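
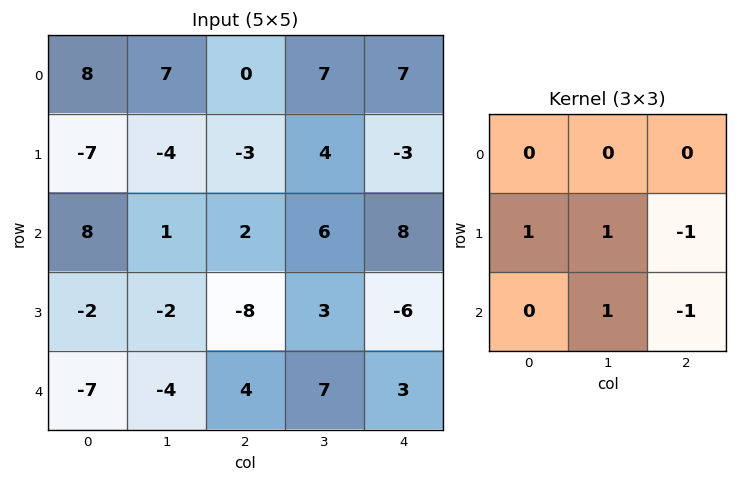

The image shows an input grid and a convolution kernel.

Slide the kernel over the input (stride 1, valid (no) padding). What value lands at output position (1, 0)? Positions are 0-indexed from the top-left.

13

The receptive field on the input at this output position is [-7 -4 -3 / 8 1 2 / -2 -2 -8]. Elementwise product with the kernel and sum: 8·1 + 1·1 + 2·-1 + -2·1 + -8·-1.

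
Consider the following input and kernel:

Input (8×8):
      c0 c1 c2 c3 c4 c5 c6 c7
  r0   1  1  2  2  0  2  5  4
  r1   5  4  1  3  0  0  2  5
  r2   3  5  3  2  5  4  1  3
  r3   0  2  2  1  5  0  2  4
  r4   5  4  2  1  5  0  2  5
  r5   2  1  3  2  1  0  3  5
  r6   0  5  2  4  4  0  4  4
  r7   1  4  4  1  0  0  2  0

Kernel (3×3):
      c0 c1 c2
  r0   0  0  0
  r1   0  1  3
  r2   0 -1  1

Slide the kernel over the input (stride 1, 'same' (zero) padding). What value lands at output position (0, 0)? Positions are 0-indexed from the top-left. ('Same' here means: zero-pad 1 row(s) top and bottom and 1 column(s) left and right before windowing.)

3

The receptive field on the zero-padded input at this output position is [0 0 0 / 0 1 1 / 0 5 4]. Elementwise product with the kernel and sum: 1·1 + 1·3 + 5·-1 + 4·1.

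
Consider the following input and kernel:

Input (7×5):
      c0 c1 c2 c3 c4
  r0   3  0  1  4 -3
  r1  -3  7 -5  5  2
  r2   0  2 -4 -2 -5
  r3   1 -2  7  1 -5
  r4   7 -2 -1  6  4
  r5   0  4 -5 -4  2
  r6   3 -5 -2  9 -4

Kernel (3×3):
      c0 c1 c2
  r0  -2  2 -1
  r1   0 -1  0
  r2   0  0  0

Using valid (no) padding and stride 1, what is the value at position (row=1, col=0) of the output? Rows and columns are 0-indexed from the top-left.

23

The receptive field on the input at this output position is [-3 7 -5 / 0 2 -4 / 1 -2 7]. Elementwise product with the kernel and sum: -3·-2 + 7·2 + -5·-1 + 2·-1.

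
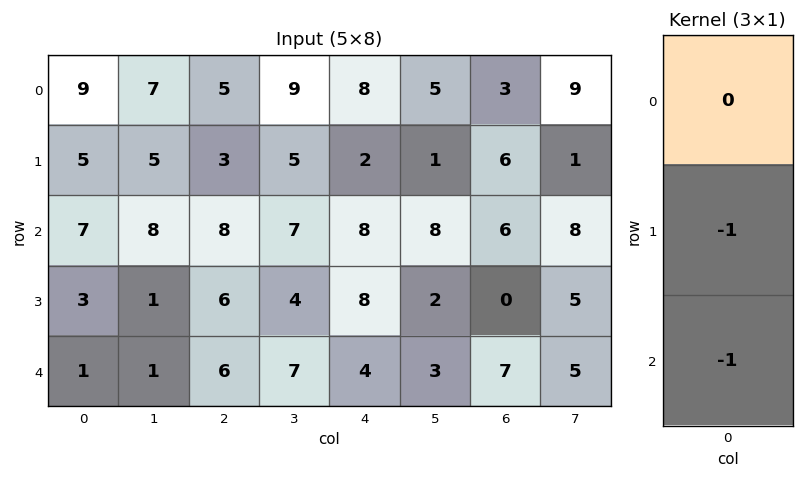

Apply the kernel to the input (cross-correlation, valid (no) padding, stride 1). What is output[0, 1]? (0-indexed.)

-13

The receptive field on the input at this output position is [7 / 5 / 8]. Elementwise product with the kernel and sum: 5·-1 + 8·-1.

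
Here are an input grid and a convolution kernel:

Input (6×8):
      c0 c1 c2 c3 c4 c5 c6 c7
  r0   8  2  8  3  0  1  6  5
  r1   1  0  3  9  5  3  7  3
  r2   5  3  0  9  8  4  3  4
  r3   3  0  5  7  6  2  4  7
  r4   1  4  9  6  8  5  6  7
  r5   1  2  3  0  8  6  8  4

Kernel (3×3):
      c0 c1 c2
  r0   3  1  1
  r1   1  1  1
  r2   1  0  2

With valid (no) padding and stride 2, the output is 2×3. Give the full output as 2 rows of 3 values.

43 60 36
45 60 63

Output[0,0]: The receptive field on the input at this output position is [8 2 8 / 1 0 3 / 5 3 0]. Elementwise product with the kernel and sum: 8·3 + 2·1 + 8·1 + 1·1 + 0·1 + 3·1 + 5·1 + 0·2.
Output[0,1]: The receptive field on the input at this output position is [8 3 0 / 3 9 5 / 0 9 8]. Elementwise product with the kernel and sum: 8·3 + 3·1 + 0·1 + 3·1 + 9·1 + 5·1 + 0·1 + 8·2.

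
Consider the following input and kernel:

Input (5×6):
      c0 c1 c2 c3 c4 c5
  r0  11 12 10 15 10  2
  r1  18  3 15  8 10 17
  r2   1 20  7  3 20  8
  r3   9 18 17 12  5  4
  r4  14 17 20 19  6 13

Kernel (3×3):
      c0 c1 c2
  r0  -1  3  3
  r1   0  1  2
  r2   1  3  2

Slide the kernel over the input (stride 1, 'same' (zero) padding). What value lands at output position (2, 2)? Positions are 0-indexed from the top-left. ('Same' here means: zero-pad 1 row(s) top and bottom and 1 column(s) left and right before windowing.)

The receptive field on the zero-padded input at this output position is [3 15 8 / 20 7 3 / 18 17 12]. Elementwise product with the kernel and sum: 3·-1 + 15·3 + 8·3 + 7·1 + 3·2 + 18·1 + 17·3 + 12·2.

172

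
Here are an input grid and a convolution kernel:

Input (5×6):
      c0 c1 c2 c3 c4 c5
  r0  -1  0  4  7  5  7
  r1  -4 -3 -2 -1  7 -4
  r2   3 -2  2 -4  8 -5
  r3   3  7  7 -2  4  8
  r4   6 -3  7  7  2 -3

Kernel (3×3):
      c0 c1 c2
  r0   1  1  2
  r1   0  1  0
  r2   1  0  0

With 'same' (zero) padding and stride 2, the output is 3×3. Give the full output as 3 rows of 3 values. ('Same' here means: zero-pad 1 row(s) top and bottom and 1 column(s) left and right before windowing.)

Output[0,0]: The receptive field on the zero-padded input at this output position is [0 0 0 / 0 -1 0 / 0 -4 -3]. Elementwise product with the kernel and sum: 0·1 + 0·1 + 0·2 + -1·1 + 0·1.

-1 1 4
-7 2 4
23 17 20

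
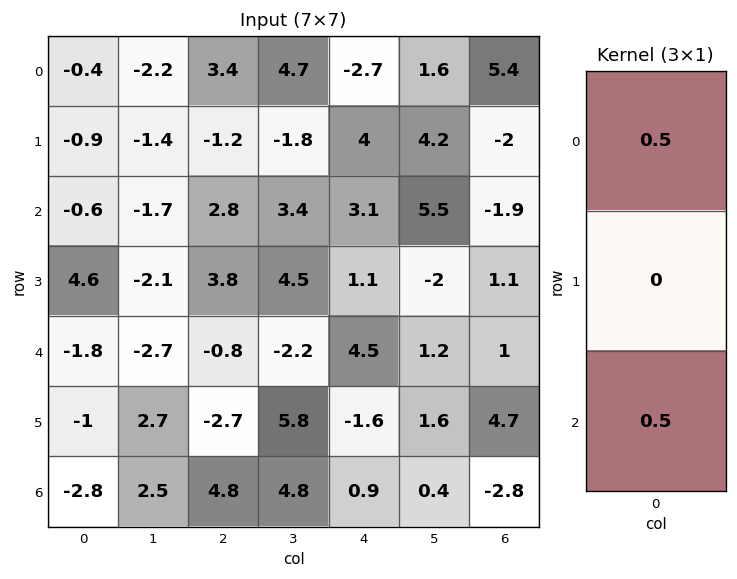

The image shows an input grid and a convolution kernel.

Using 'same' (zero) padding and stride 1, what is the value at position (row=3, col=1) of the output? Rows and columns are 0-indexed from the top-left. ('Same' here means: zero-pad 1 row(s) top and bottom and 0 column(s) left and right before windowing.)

-2.2

The receptive field on the zero-padded input at this output position is [-1.7 / -2.1 / -2.7]. Elementwise product with the kernel and sum: -1.7·0.5 + -2.7·0.5.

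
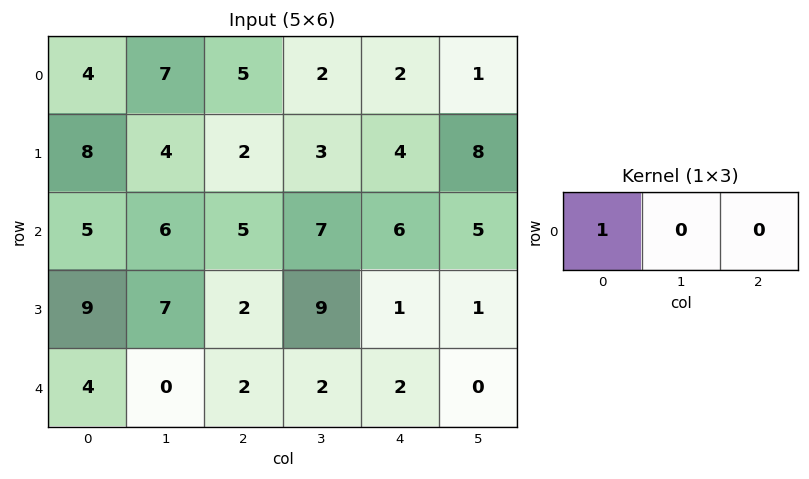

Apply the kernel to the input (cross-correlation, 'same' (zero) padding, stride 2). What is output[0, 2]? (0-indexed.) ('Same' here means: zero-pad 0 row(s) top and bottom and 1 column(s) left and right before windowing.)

2

The receptive field on the zero-padded input at this output position is [2 2 1]. Elementwise product with the kernel and sum: 2·1.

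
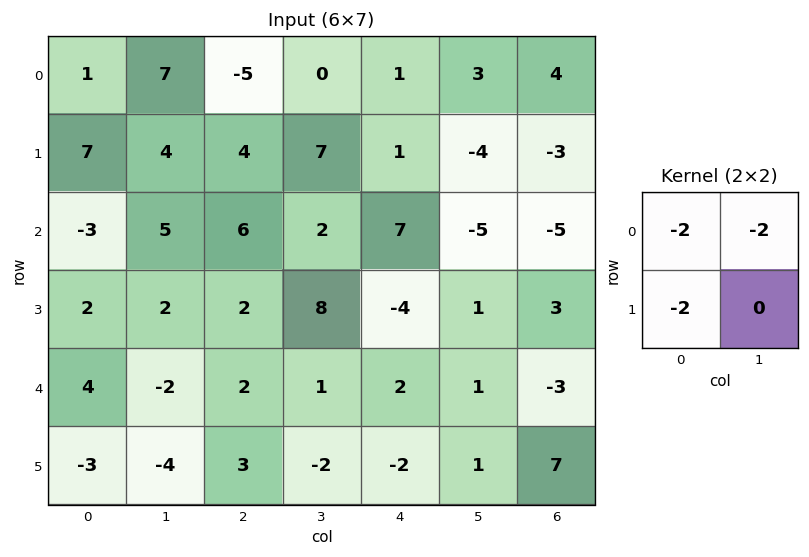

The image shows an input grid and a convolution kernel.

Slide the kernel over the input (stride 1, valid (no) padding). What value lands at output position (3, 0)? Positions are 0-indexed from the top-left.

-16

The receptive field on the input at this output position is [2 2 / 4 -2]. Elementwise product with the kernel and sum: 2·-2 + 2·-2 + 4·-2.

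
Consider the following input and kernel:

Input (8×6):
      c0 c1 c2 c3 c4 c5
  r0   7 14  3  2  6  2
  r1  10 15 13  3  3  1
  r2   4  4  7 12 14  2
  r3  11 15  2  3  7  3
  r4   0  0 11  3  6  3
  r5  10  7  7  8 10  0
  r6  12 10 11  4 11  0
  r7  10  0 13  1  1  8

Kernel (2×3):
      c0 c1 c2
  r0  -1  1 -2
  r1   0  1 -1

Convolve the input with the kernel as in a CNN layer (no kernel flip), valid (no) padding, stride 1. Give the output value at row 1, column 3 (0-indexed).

10

The receptive field on the input at this output position is [3 3 1 / 12 14 2]. Elementwise product with the kernel and sum: 3·-1 + 3·1 + 1·-2 + 14·1 + 2·-1.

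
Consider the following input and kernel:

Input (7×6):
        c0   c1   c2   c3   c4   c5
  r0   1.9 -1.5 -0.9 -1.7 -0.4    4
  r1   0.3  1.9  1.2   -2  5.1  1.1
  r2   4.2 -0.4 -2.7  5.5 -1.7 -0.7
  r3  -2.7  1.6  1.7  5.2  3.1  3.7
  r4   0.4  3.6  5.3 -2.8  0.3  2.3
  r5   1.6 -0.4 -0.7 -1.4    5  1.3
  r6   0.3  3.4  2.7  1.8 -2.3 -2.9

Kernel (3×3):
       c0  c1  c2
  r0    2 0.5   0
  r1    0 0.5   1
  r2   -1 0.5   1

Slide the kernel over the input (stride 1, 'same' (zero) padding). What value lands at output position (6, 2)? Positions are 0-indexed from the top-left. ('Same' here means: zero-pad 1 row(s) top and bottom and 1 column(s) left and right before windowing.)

The receptive field on the zero-padded input at this output position is [-0.4 -0.7 -1.4 / 3.4 2.7 1.8 / 0 0 0]. Elementwise product with the kernel and sum: -0.4·2 + -0.7·0.5 + 2.7·0.5 + 1.8·1 + 0·-1 + 0·0.5 + 0·1.

2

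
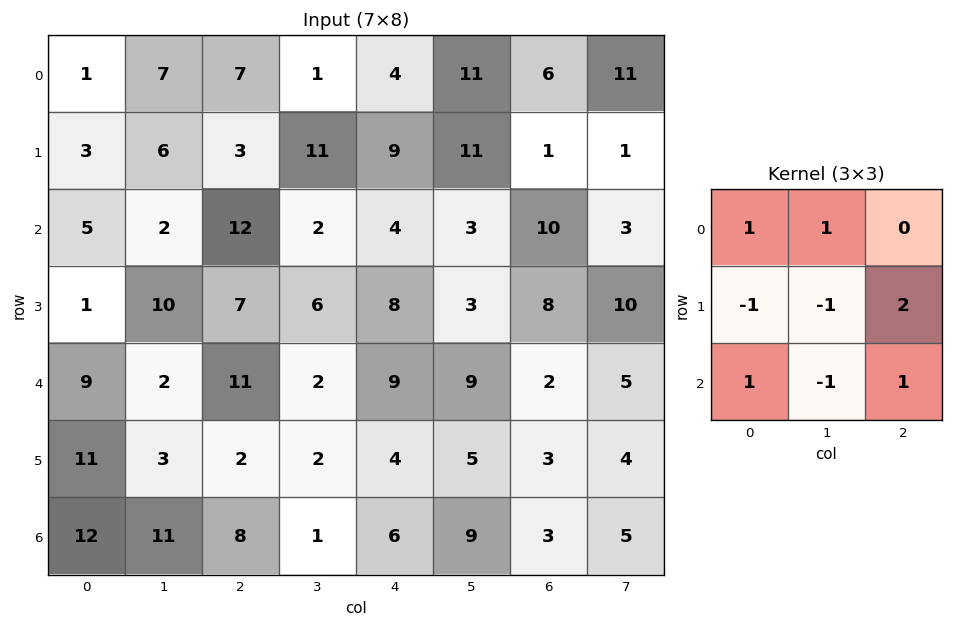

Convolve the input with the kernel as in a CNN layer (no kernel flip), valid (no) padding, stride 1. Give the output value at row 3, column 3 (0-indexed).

The receptive field on the input at this output position is [6 8 3 / 2 9 9 / 2 4 5]. Elementwise product with the kernel and sum: 6·1 + 8·1 + 2·-1 + 9·-1 + 9·2 + 2·1 + 4·-1 + 5·1.

24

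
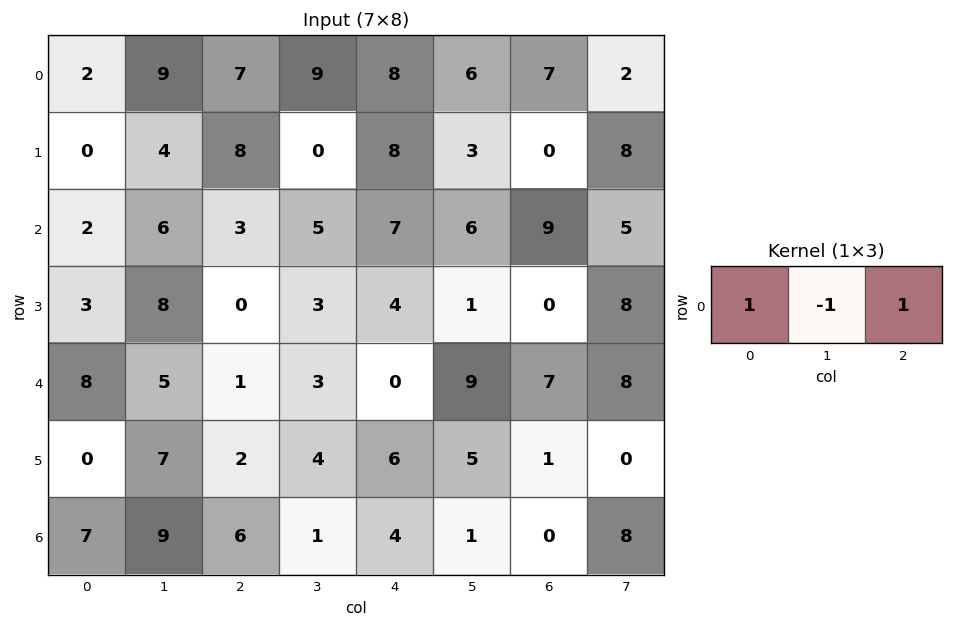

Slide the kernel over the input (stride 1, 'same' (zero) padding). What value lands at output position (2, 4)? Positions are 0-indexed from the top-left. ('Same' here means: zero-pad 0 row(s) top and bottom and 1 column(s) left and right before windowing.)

The receptive field on the zero-padded input at this output position is [5 7 6]. Elementwise product with the kernel and sum: 5·1 + 7·-1 + 6·1.

4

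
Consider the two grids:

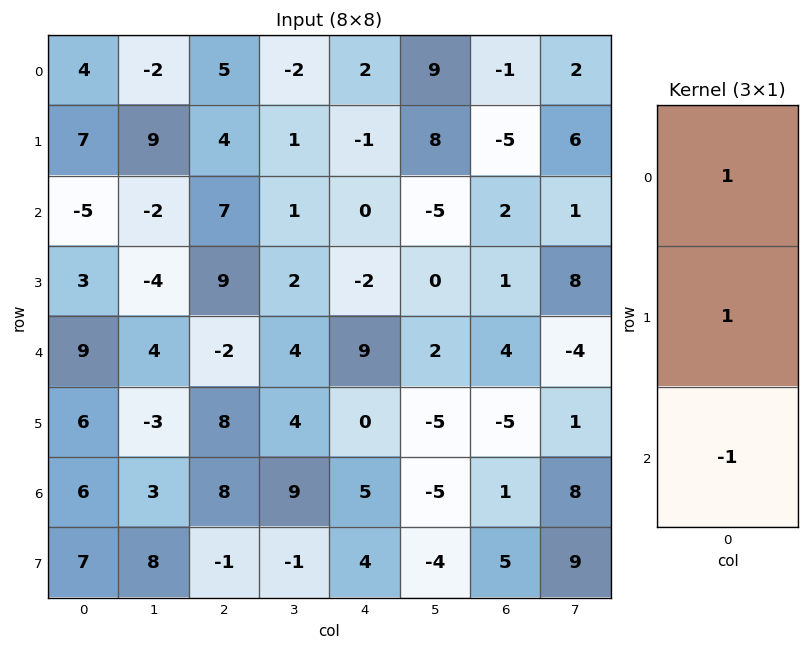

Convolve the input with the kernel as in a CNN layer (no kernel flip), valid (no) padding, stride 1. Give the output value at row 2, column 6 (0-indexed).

-1

The receptive field on the input at this output position is [2 / 1 / 4]. Elementwise product with the kernel and sum: 2·1 + 1·1 + 4·-1.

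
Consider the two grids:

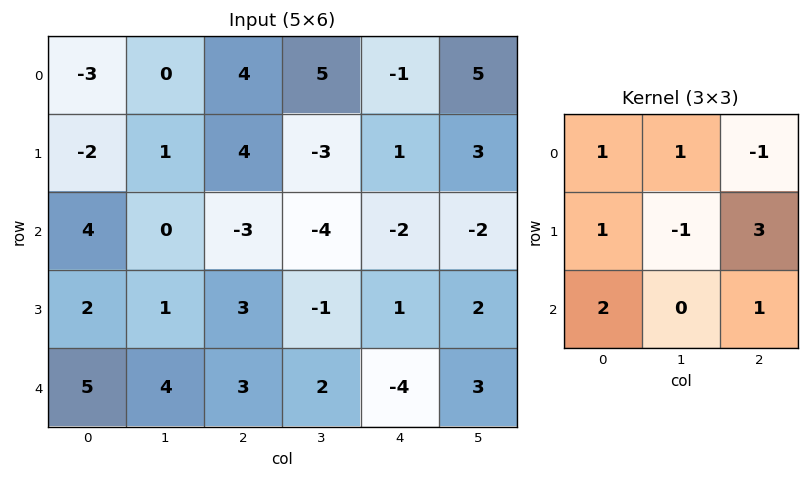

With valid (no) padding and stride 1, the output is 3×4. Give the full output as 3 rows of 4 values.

7 -17 12 -6
-3 0 2 -13
30 6 4 7

Output[0,0]: The receptive field on the input at this output position is [-3 0 4 / -2 1 4 / 4 0 -3]. Elementwise product with the kernel and sum: -3·1 + 0·1 + 4·-1 + -2·1 + 1·-1 + 4·3 + 4·2 + -3·1.
Output[0,1]: The receptive field on the input at this output position is [0 4 5 / 1 4 -3 / 0 -3 -4]. Elementwise product with the kernel and sum: 0·1 + 4·1 + 5·-1 + 1·1 + 4·-1 + -3·3 + 0·2 + -4·1.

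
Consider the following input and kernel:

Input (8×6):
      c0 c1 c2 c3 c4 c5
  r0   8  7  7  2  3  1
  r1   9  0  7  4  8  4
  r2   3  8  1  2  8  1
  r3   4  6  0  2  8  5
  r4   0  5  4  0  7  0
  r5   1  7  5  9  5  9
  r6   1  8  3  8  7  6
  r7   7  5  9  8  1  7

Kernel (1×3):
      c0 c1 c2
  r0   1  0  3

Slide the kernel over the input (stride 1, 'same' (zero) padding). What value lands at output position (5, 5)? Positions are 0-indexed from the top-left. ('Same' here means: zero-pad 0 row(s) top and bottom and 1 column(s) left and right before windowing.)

The receptive field on the zero-padded input at this output position is [5 9 0]. Elementwise product with the kernel and sum: 5·1 + 0·3.

5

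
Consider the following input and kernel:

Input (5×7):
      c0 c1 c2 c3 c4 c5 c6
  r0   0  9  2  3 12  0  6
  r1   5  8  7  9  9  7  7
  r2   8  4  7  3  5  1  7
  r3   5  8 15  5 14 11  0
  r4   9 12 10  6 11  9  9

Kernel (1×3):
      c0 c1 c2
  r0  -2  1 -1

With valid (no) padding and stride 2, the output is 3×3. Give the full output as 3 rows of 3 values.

7 -13 -30
-19 -16 -16
-16 -25 -22

Output[0,0]: The receptive field on the input at this output position is [0 9 2]. Elementwise product with the kernel and sum: 0·-2 + 9·1 + 2·-1.
Output[0,1]: The receptive field on the input at this output position is [2 3 12]. Elementwise product with the kernel and sum: 2·-2 + 3·1 + 12·-1.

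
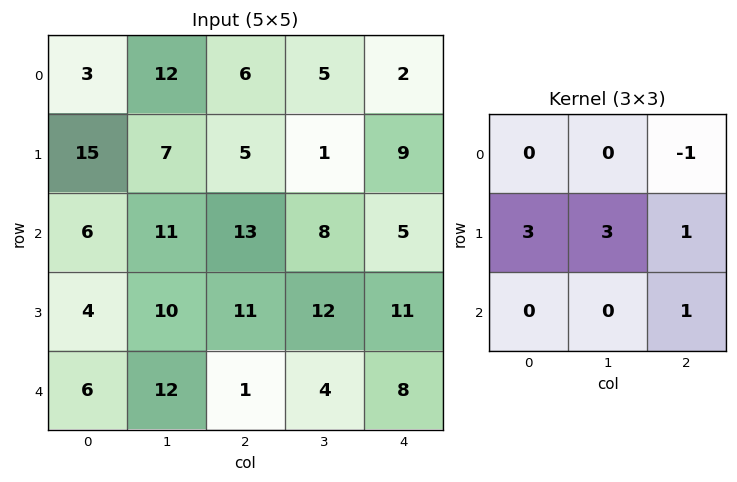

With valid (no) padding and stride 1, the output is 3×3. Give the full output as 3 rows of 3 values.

78 40 30
70 91 70
41 71 83

Output[0,0]: The receptive field on the input at this output position is [3 12 6 / 15 7 5 / 6 11 13]. Elementwise product with the kernel and sum: 6·-1 + 15·3 + 7·3 + 5·1 + 13·1.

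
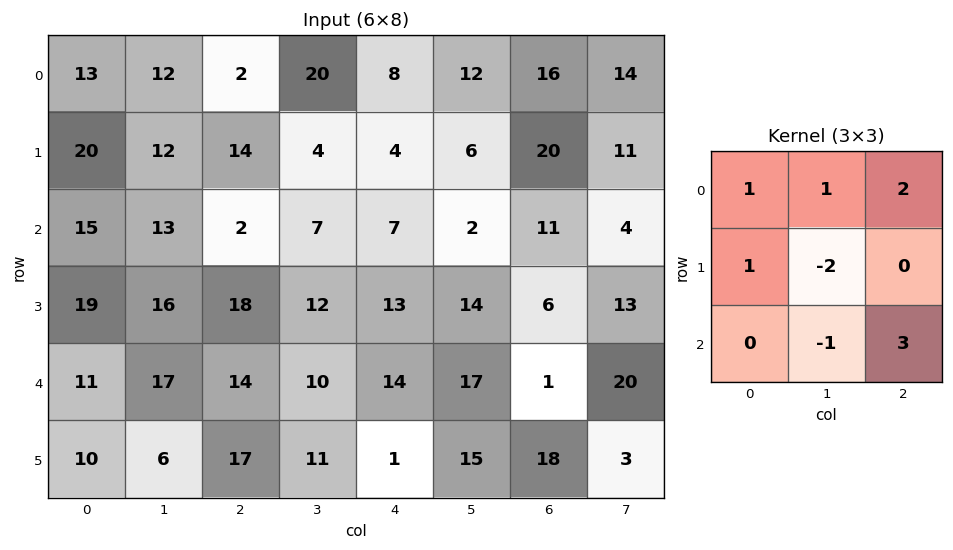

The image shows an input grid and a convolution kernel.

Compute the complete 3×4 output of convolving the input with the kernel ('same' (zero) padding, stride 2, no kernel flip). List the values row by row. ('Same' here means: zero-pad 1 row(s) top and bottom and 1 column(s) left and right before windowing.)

-10 6 18 -7
43 61 42 61
37 63 79 52

Output[0,0]: The receptive field on the zero-padded input at this output position is [0 0 0 / 0 13 12 / 0 20 12]. Elementwise product with the kernel and sum: 0·1 + 0·1 + 0·2 + 0·1 + 13·-2 + 20·-1 + 12·3.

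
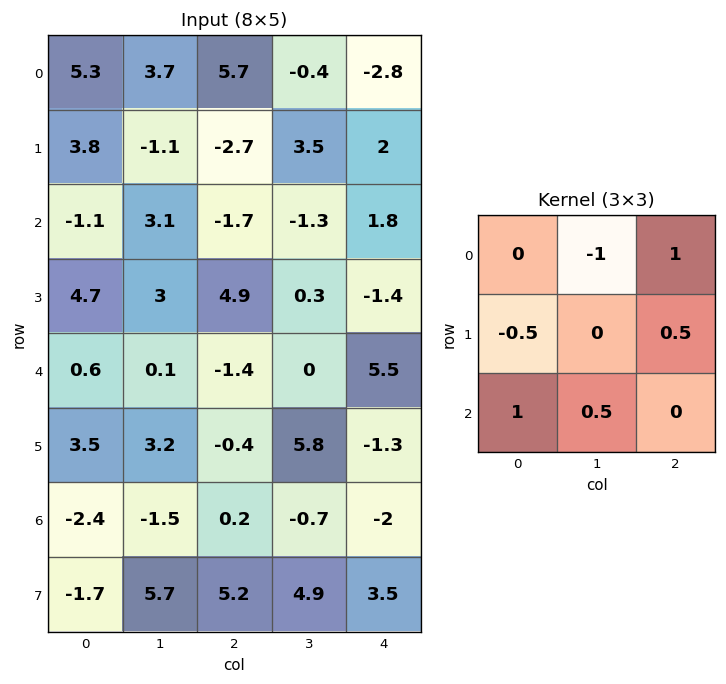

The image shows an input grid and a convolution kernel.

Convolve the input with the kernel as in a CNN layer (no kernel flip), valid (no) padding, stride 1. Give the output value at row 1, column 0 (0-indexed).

4.3

The receptive field on the input at this output position is [3.8 -1.1 -2.7 / -1.1 3.1 -1.7 / 4.7 3 4.9]. Elementwise product with the kernel and sum: -1.1·-1 + -2.7·1 + -1.1·-0.5 + -1.7·0.5 + 4.7·1 + 3·0.5.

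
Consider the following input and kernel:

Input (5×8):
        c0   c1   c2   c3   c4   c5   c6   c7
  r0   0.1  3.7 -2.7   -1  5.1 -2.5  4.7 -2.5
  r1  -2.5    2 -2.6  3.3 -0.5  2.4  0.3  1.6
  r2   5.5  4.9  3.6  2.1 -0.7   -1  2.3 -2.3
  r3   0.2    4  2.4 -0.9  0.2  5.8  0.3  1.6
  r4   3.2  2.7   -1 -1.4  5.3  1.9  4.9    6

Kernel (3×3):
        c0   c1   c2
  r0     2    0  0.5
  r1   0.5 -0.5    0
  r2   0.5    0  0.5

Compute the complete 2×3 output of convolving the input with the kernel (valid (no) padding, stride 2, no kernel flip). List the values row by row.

Output[0,0]: The receptive field on the input at this output position is [0.1 3.7 -2.7 / -2.5 2 -2.6 / 5.5 4.9 3.6]. Elementwise product with the kernel and sum: 0.1·2 + -2.7·0.5 + -2.5·0.5 + 2·-0.5 + 5.5·0.5 + 3.6·0.5.

1.15 -4.35 11.9
12 10.65 2.05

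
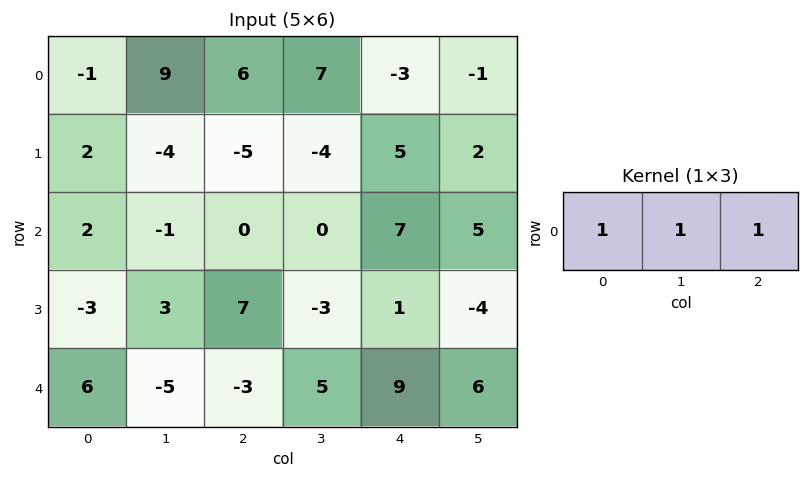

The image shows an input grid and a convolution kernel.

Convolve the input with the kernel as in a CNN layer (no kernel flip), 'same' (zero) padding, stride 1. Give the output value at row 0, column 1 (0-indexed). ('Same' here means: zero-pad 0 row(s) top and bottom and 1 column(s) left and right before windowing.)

The receptive field on the zero-padded input at this output position is [-1 9 6]. Elementwise product with the kernel and sum: -1·1 + 9·1 + 6·1.

14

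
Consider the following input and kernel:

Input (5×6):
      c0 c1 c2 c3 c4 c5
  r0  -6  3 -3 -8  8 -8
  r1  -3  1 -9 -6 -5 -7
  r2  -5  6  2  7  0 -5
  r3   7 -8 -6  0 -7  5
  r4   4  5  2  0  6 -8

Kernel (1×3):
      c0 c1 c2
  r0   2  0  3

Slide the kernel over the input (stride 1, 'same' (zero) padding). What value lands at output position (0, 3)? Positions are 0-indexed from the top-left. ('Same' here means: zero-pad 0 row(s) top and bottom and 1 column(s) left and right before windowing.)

18

The receptive field on the zero-padded input at this output position is [-3 -8 8]. Elementwise product with the kernel and sum: -3·2 + 8·3.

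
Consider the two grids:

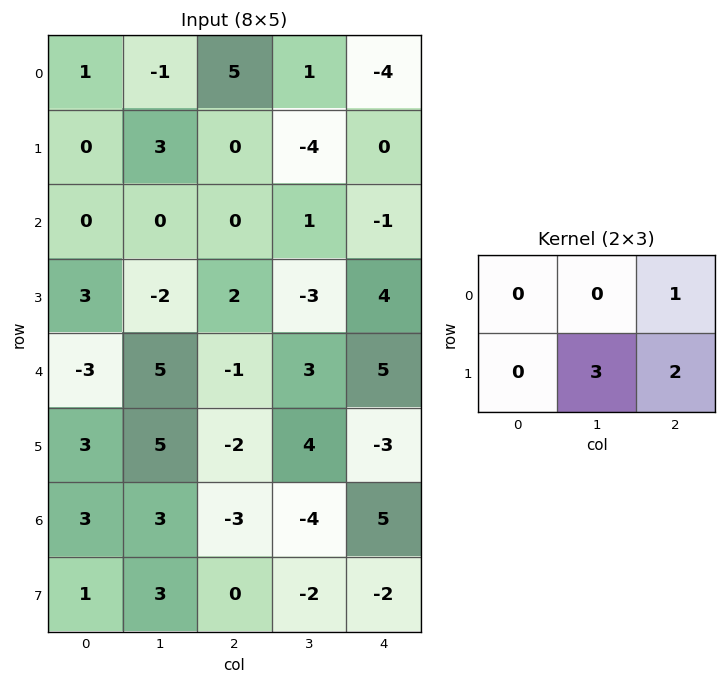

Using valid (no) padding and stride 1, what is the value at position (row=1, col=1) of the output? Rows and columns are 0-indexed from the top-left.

The receptive field on the input at this output position is [3 0 -4 / 0 0 1]. Elementwise product with the kernel and sum: -4·1 + 0·3 + 1·2.

-2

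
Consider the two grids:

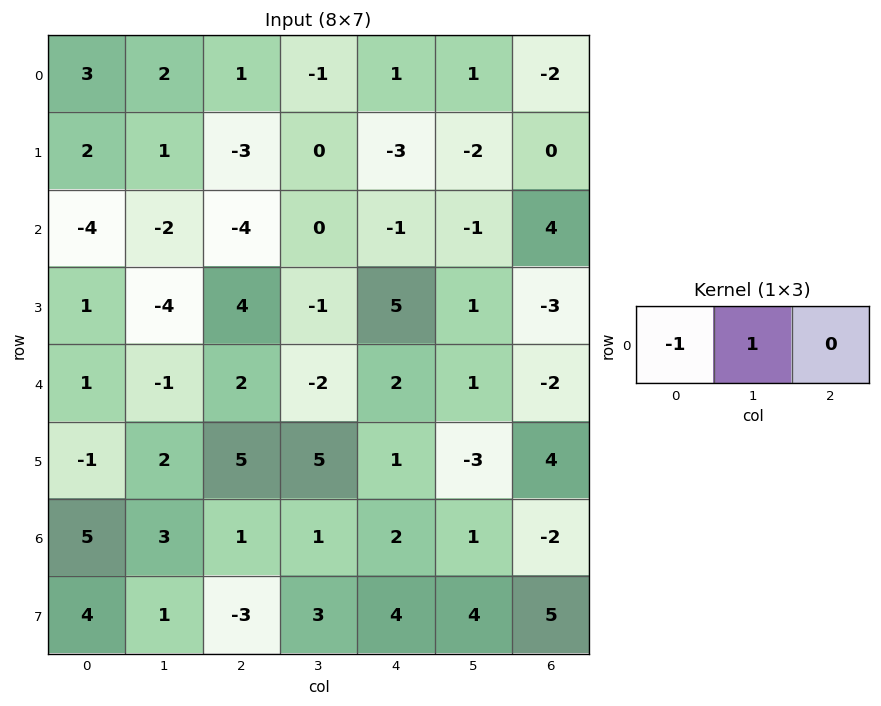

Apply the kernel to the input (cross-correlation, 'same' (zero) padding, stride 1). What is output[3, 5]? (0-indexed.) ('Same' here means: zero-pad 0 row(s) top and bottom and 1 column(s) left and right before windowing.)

-4

The receptive field on the zero-padded input at this output position is [5 1 -3]. Elementwise product with the kernel and sum: 5·-1 + 1·1.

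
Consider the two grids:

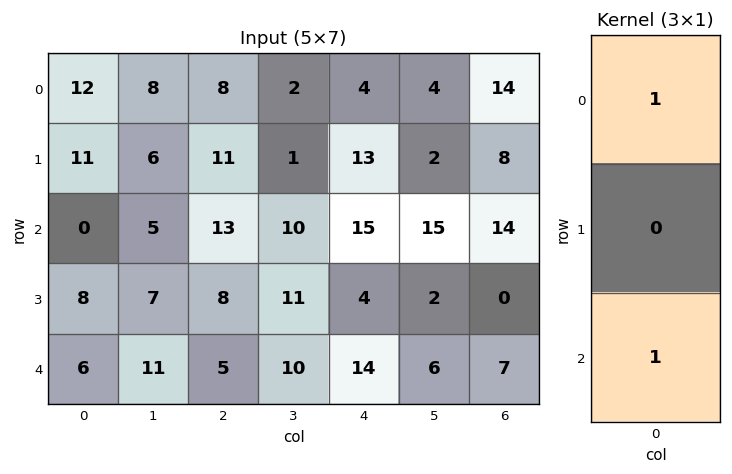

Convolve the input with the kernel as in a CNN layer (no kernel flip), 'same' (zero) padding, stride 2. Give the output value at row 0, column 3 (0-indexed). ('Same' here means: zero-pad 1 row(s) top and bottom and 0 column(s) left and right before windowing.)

8

The receptive field on the zero-padded input at this output position is [0 / 14 / 8]. Elementwise product with the kernel and sum: 0·1 + 8·1.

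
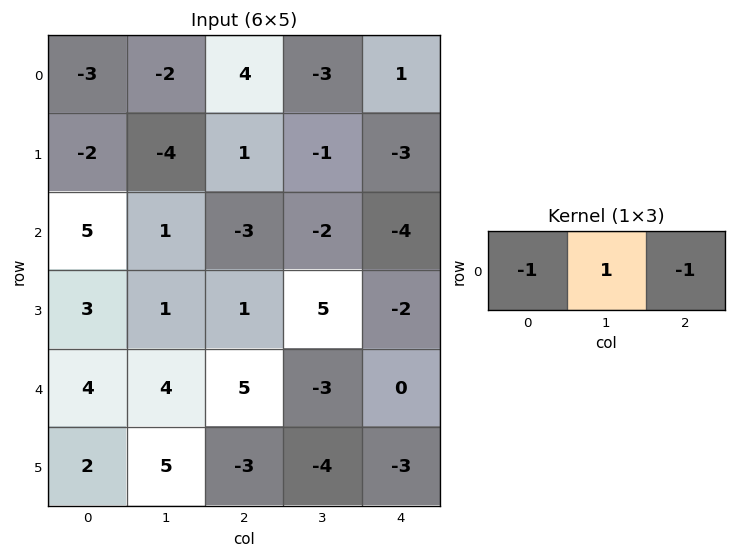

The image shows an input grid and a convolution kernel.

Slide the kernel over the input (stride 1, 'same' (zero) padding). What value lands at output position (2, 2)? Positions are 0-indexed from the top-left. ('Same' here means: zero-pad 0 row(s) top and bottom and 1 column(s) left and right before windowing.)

-2

The receptive field on the zero-padded input at this output position is [1 -3 -2]. Elementwise product with the kernel and sum: 1·-1 + -3·1 + -2·-1.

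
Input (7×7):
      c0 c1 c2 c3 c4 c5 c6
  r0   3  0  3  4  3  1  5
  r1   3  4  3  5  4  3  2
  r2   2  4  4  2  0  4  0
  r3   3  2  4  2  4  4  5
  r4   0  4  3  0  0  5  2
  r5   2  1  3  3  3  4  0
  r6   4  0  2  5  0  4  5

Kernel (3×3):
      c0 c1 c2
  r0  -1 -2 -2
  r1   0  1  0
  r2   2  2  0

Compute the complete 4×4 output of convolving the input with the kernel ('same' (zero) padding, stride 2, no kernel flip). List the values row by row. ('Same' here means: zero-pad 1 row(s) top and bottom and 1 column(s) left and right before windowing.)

Output[0,0]: The receptive field on the zero-padded input at this output position is [0 0 0 / 0 3 0 / 0 3 4]. Elementwise product with the kernel and sum: 0·-1 + 0·-2 + 0·-2 + 3·1 + 0·2 + 3·2.
Output[0,1]: The receptive field on the zero-padded input at this output position is [0 0 0 / 0 3 4 / 4 3 5]. Elementwise product with the kernel and sum: 0·-1 + 0·-2 + 0·-2 + 3·1 + 4·2 + 3·2.

9 17 21 15
-6 -4 -7 11
-6 -3 -6 -4
-2 -11 -17 1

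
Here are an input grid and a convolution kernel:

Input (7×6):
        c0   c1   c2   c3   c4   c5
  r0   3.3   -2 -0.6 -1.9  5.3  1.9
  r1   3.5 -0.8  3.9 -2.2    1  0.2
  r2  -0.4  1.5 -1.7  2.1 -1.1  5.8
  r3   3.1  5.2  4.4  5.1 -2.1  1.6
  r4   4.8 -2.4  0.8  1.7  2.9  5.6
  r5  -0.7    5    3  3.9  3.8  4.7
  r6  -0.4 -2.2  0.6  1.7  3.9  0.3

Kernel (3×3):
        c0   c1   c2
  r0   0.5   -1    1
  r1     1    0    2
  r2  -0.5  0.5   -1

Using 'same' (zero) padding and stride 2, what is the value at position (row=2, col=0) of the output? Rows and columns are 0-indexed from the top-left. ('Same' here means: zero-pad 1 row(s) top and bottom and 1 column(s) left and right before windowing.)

The receptive field on the zero-padded input at this output position is [0 3.1 5.2 / 0 4.8 -2.4 / 0 -0.7 5]. Elementwise product with the kernel and sum: 0·0.5 + 3.1·-1 + 5.2·1 + 0·1 + -2.4·2 + 0·-0.5 + -0.7·0.5 + 5·-1.

-8.05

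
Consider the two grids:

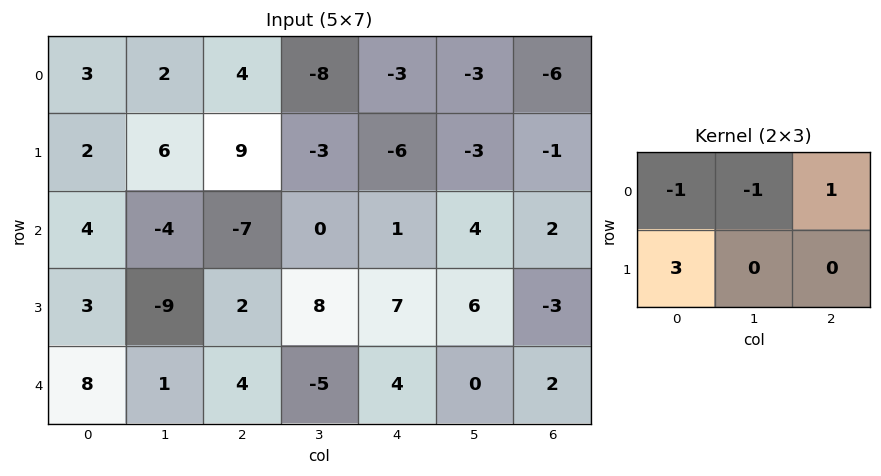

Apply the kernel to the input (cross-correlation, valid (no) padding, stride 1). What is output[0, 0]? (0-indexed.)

5

The receptive field on the input at this output position is [3 2 4 / 2 6 9]. Elementwise product with the kernel and sum: 3·-1 + 2·-1 + 4·1 + 2·3.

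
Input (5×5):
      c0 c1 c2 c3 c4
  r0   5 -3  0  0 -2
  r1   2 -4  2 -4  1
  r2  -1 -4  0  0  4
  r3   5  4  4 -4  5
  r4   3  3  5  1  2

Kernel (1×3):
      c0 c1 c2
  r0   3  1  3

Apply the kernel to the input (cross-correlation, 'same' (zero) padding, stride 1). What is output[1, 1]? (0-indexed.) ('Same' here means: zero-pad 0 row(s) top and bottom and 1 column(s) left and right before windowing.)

8

The receptive field on the zero-padded input at this output position is [2 -4 2]. Elementwise product with the kernel and sum: 2·3 + -4·1 + 2·3.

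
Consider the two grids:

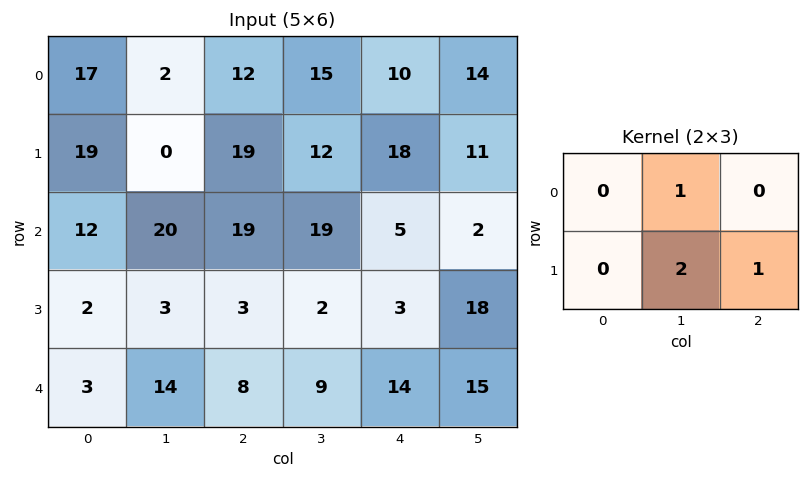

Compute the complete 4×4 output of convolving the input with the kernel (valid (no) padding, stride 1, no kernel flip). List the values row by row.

21 62 57 57
59 76 55 30
29 27 26 29
39 28 34 46

Output[0,0]: The receptive field on the input at this output position is [17 2 12 / 19 0 19]. Elementwise product with the kernel and sum: 2·1 + 0·2 + 19·1.
Output[0,1]: The receptive field on the input at this output position is [2 12 15 / 0 19 12]. Elementwise product with the kernel and sum: 12·1 + 19·2 + 12·1.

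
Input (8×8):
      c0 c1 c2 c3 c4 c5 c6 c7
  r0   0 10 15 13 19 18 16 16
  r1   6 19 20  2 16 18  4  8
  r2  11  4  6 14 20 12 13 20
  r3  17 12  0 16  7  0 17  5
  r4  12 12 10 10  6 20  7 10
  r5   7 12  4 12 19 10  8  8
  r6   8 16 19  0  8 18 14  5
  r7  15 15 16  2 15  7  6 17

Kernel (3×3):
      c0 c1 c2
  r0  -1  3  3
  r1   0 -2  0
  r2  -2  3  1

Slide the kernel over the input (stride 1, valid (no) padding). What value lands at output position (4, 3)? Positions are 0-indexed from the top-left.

The receptive field on the input at this output position is [10 6 20 / 12 19 10 / 0 8 18]. Elementwise product with the kernel and sum: 10·-1 + 6·3 + 20·3 + 19·-2 + 0·-2 + 8·3 + 18·1.

72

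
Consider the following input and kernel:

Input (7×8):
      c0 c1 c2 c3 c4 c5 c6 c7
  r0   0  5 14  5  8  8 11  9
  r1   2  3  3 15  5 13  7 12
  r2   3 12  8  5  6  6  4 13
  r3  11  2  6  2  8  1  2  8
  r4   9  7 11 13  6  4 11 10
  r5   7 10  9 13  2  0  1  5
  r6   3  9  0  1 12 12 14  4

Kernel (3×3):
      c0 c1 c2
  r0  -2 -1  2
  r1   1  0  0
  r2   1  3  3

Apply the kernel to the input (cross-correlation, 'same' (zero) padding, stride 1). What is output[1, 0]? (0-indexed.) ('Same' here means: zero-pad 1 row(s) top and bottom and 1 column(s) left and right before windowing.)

The receptive field on the zero-padded input at this output position is [0 0 5 / 0 2 3 / 0 3 12]. Elementwise product with the kernel and sum: 0·-2 + 0·-1 + 5·2 + 0·1 + 0·1 + 3·3 + 12·3.

55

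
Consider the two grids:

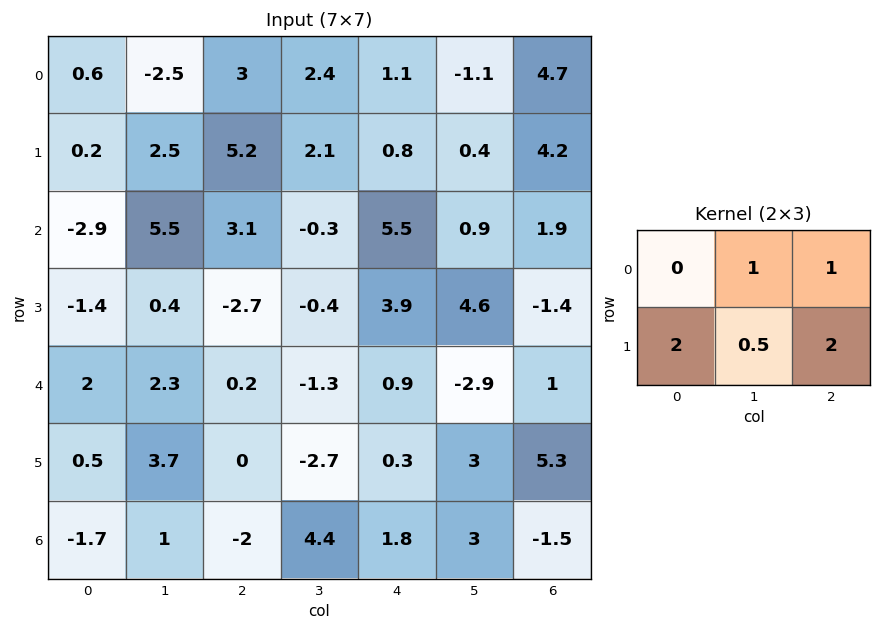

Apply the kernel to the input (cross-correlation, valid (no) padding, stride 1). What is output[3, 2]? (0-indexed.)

5.05

The receptive field on the input at this output position is [-2.7 -0.4 3.9 / 0.2 -1.3 0.9]. Elementwise product with the kernel and sum: -0.4·1 + 3.9·1 + 0.2·2 + -1.3·0.5 + 0.9·2.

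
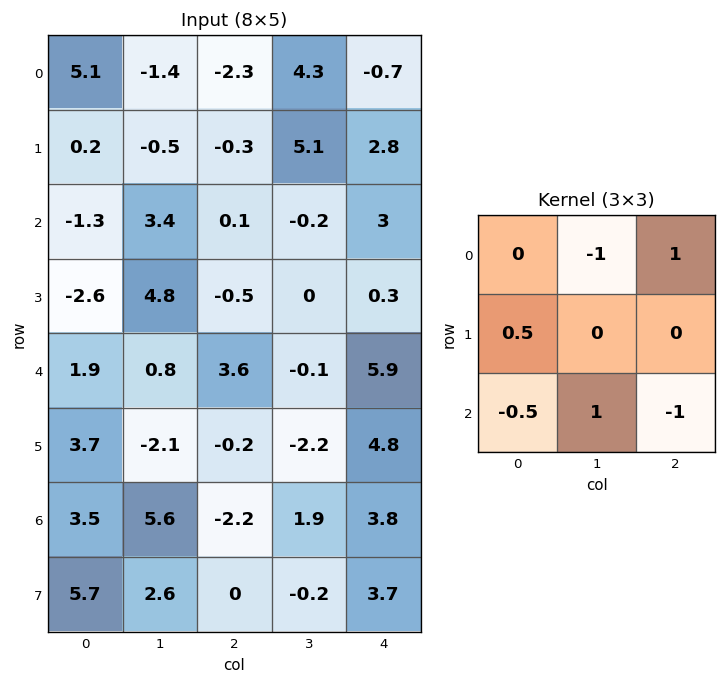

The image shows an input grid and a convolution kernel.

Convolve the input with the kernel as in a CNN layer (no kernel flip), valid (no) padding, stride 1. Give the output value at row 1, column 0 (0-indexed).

6.15

The receptive field on the input at this output position is [0.2 -0.5 -0.3 / -1.3 3.4 0.1 / -2.6 4.8 -0.5]. Elementwise product with the kernel and sum: -0.5·-1 + -0.3·1 + -1.3·0.5 + -2.6·-0.5 + 4.8·1 + -0.5·-1.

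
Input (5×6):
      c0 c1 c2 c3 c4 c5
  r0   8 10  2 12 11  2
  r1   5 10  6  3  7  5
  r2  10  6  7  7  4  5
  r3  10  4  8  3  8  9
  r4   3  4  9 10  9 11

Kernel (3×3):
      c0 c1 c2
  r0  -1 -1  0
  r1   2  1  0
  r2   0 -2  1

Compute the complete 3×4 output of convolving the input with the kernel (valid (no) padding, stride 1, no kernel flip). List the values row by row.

Output[0,0]: The receptive field on the input at this output position is [8 10 2 / 5 10 6 / 10 6 7]. Elementwise product with the kernel and sum: 8·-1 + 10·-1 + 5·2 + 10·1 + 6·-2 + 7·1.
Output[0,1]: The receptive field on the input at this output position is [10 2 12 / 10 6 3 / 6 7 7]. Elementwise product with the kernel and sum: 10·-1 + 2·-1 + 10·2 + 6·1 + 7·-2 + 7·1.

-3 7 -9 -13
11 -10 14 1
9 -5 -6 -4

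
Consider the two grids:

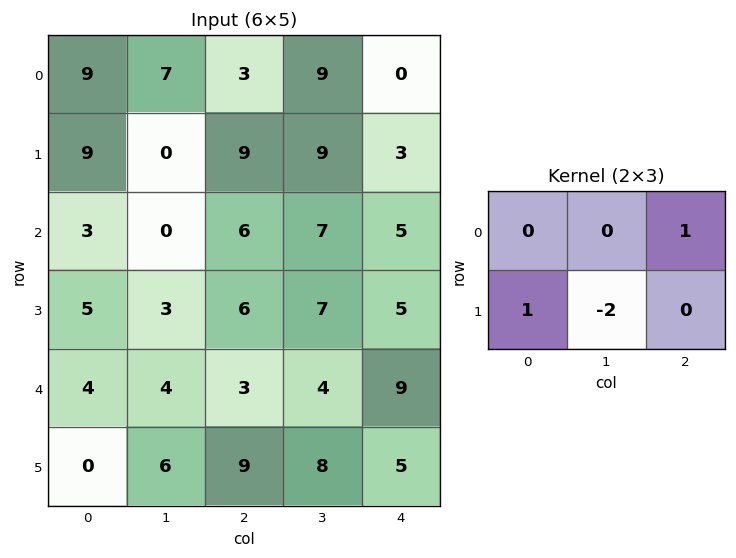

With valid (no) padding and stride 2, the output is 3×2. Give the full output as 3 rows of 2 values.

Output[0,0]: The receptive field on the input at this output position is [9 7 3 / 9 0 9]. Elementwise product with the kernel and sum: 3·1 + 9·1 + 0·-2.
Output[0,1]: The receptive field on the input at this output position is [3 9 0 / 9 9 3]. Elementwise product with the kernel and sum: 0·1 + 9·1 + 9·-2.

12 -9
5 -3
-9 2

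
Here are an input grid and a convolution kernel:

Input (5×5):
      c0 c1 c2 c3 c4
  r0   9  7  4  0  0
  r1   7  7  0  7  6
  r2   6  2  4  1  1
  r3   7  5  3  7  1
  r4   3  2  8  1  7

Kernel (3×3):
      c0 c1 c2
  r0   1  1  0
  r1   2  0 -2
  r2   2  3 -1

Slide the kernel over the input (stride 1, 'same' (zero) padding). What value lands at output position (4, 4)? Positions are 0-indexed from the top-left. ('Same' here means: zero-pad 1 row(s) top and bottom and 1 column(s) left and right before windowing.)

The receptive field on the zero-padded input at this output position is [7 1 0 / 1 7 0 / 0 0 0]. Elementwise product with the kernel and sum: 7·1 + 1·1 + 1·2 + 0·-2 + 0·2 + 0·3 + 0·-1.

10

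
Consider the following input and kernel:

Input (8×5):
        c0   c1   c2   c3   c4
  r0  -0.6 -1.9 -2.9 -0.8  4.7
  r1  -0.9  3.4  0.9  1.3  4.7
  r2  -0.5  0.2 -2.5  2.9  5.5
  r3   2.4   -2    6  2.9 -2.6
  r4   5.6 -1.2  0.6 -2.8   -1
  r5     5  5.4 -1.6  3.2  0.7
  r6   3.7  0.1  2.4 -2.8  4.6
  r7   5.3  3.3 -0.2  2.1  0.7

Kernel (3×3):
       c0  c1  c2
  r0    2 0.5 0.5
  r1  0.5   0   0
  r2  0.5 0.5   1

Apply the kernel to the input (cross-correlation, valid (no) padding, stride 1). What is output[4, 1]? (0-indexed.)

-2.35

The receptive field on the input at this output position is [-1.2 0.6 -2.8 / 5.4 -1.6 3.2 / 0.1 2.4 -2.8]. Elementwise product with the kernel and sum: -1.2·2 + 0.6·0.5 + -2.8·0.5 + 5.4·0.5 + 0.1·0.5 + 2.4·0.5 + -2.8·1.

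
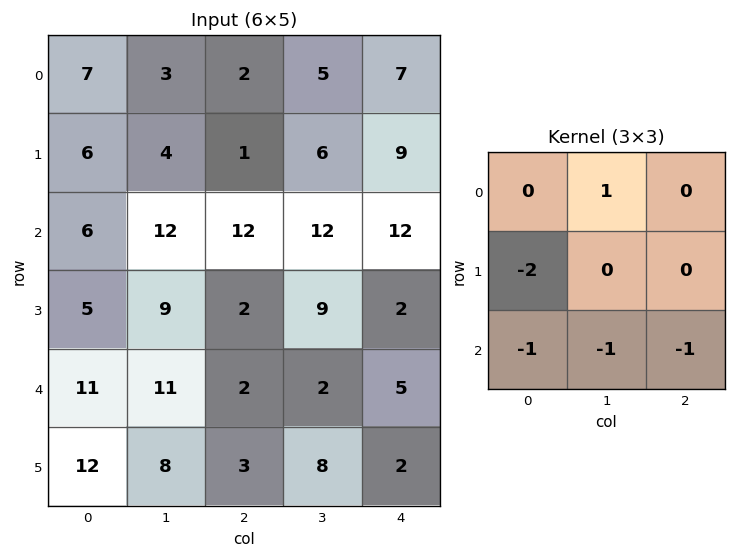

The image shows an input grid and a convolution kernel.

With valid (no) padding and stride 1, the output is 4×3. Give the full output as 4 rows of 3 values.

Output[0,0]: The receptive field on the input at this output position is [7 3 2 / 6 4 1 / 6 12 12]. Elementwise product with the kernel and sum: 3·1 + 6·-2 + 6·-1 + 12·-1 + 12·-1.

-39 -42 -33
-24 -43 -31
-22 -21 -1
-36 -39 -8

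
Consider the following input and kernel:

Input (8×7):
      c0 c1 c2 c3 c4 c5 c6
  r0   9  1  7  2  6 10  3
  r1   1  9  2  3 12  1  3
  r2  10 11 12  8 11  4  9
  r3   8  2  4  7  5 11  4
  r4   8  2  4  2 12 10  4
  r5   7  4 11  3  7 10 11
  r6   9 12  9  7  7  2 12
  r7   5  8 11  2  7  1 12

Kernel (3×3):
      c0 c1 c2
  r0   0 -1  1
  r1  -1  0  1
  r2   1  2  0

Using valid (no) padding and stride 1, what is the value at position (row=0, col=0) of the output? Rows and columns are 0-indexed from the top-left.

39

The receptive field on the input at this output position is [9 1 7 / 1 9 2 / 10 11 12]. Elementwise product with the kernel and sum: 1·-1 + 7·1 + 1·-1 + 2·1 + 10·1 + 11·2.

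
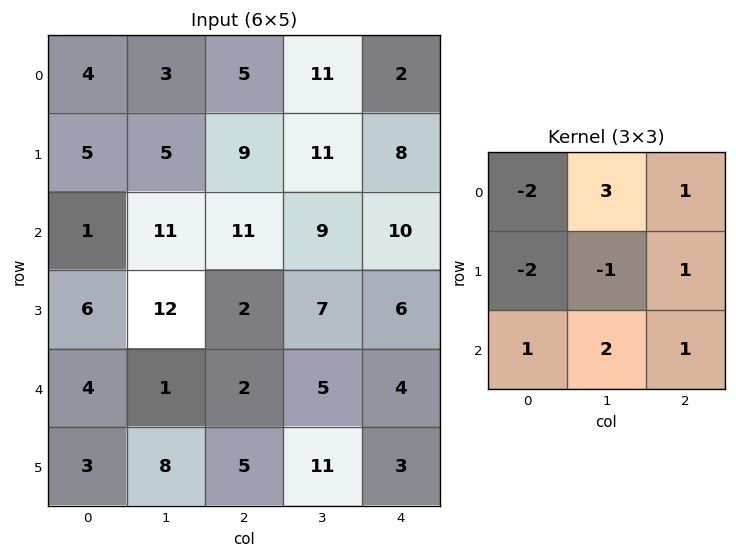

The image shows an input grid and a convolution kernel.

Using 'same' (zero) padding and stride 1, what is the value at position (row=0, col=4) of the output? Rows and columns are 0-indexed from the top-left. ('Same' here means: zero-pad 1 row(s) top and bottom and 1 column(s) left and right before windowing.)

The receptive field on the zero-padded input at this output position is [0 0 0 / 11 2 0 / 11 8 0]. Elementwise product with the kernel and sum: 0·-2 + 0·3 + 0·1 + 11·-2 + 2·-1 + 0·1 + 11·1 + 8·2 + 0·1.

3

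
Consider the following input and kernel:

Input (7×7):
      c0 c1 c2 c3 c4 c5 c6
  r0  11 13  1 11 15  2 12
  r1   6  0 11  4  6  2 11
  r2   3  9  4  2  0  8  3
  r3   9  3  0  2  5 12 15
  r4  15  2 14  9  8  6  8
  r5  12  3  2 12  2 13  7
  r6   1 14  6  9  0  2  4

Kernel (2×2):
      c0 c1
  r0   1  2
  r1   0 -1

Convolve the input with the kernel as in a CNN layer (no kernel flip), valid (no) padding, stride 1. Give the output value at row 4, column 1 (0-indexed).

28

The receptive field on the input at this output position is [2 14 / 3 2]. Elementwise product with the kernel and sum: 2·1 + 14·2 + 2·-1.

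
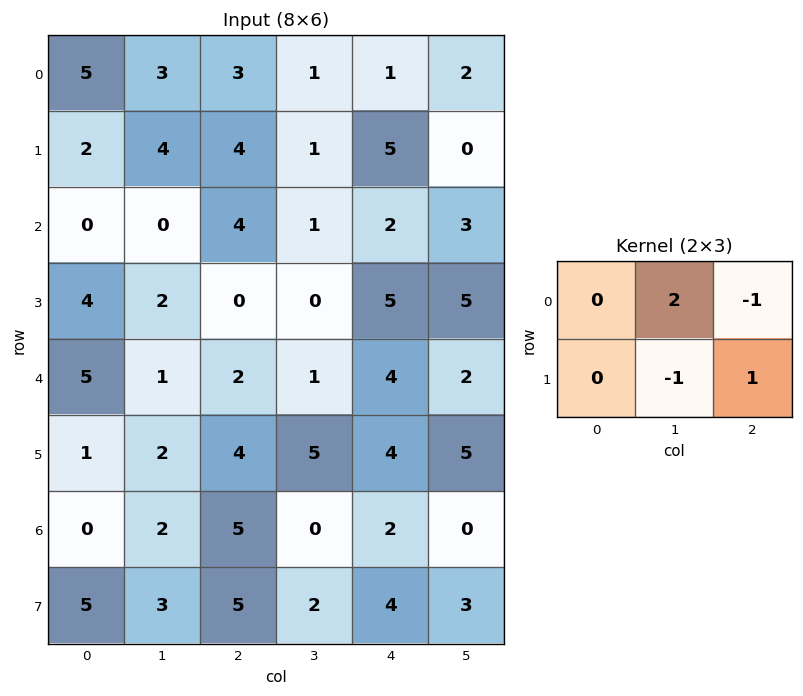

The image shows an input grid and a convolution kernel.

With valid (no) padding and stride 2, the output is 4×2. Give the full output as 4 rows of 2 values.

3 5
-6 5
2 -3
1 0

Output[0,0]: The receptive field on the input at this output position is [5 3 3 / 2 4 4]. Elementwise product with the kernel and sum: 3·2 + 3·-1 + 4·-1 + 4·1.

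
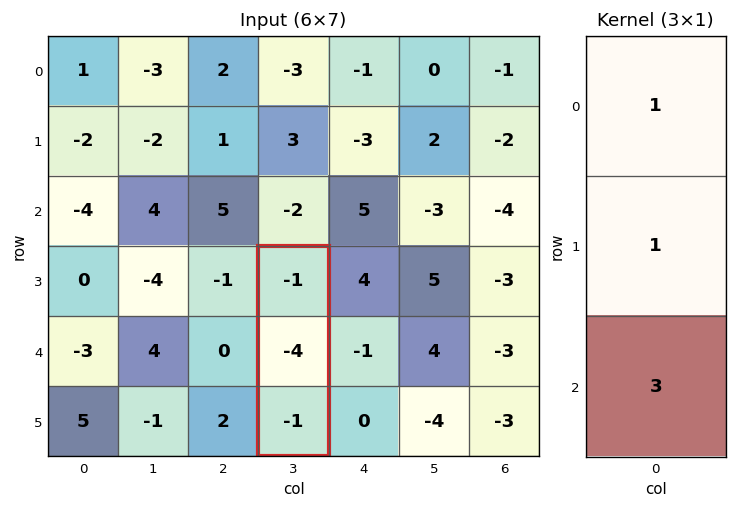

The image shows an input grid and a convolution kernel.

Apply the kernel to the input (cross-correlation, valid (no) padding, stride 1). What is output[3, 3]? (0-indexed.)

-8

The receptive field on the input at this output position is [-1 / -4 / -1]. Elementwise product with the kernel and sum: -1·1 + -4·1 + -1·3.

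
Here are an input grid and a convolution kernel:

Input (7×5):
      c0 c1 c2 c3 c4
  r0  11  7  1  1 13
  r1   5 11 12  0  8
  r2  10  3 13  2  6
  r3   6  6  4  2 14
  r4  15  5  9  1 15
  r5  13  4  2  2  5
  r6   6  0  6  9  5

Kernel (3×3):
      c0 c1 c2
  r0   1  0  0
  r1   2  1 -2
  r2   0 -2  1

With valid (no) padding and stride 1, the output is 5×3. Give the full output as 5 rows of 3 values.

15 17 11
-6 20 38
19 -2 8
17 21 -6
47 8 -8

Output[0,0]: The receptive field on the input at this output position is [11 7 1 / 5 11 12 / 10 3 13]. Elementwise product with the kernel and sum: 11·1 + 5·2 + 11·1 + 12·-2 + 3·-2 + 13·1.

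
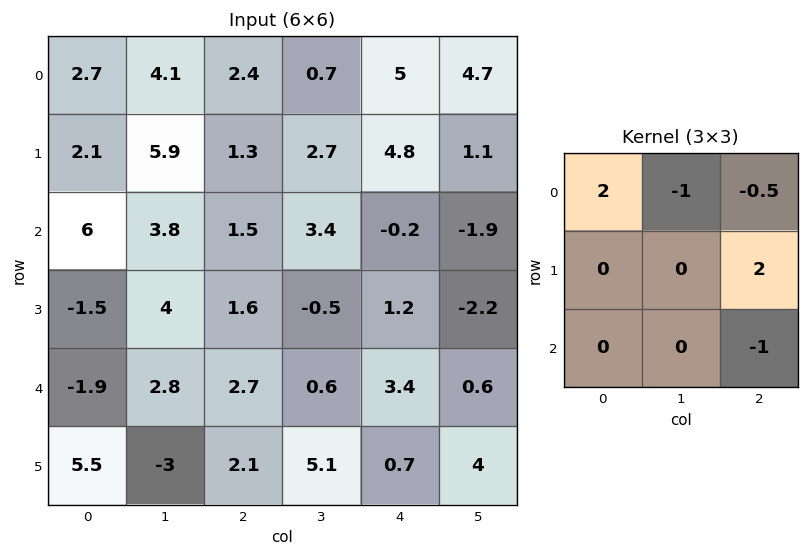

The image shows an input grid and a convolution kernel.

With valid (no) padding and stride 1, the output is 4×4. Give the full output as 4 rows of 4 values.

Output[0,0]: The receptive field on the input at this output position is [2.7 4.1 2.4 / 2.1 5.9 1.3 / 6 3.8 1.5]. Elementwise product with the kernel and sum: 2.7·2 + 4.1·-1 + 2.4·-0.5 + 1.3·2 + 1.5·-1.
Output[0,1]: The receptive field on the input at this output position is [4.1 2.4 0.7 / 5.9 1.3 2.7 / 3.8 1.5 3.4]. Elementwise product with the kernel and sum: 4.1·2 + 2.4·-1 + 0.7·-0.5 + 2.7·2 + 3.4·-1.

1.2 7.45 11.4 -1.85
-0.95 16.45 -4.1 -1.55
7.95 2.8 -1.3 2.95
-4.5 2.75 9.2 -3.9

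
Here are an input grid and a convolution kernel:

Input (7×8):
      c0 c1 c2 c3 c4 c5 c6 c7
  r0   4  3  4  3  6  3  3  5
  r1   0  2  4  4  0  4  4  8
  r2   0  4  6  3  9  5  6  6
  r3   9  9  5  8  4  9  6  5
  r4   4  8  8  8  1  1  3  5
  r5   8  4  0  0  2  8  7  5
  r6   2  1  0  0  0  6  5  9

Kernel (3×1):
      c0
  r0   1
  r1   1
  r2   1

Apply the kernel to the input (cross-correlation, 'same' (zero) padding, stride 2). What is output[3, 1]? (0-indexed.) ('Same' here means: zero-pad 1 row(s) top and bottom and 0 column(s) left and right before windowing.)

0

The receptive field on the zero-padded input at this output position is [0 / 0 / 0]. Elementwise product with the kernel and sum: 0·1 + 0·1 + 0·1.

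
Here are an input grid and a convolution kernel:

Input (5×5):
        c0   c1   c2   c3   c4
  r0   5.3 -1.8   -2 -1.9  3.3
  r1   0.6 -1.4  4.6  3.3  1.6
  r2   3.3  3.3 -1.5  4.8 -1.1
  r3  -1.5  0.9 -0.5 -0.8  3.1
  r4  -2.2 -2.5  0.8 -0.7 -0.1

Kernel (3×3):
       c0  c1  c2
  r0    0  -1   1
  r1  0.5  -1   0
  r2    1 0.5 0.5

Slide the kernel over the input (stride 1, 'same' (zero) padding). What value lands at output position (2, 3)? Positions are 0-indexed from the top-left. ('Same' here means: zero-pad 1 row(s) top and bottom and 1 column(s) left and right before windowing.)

The receptive field on the zero-padded input at this output position is [4.6 3.3 1.6 / -1.5 4.8 -1.1 / -0.5 -0.8 3.1]. Elementwise product with the kernel and sum: 3.3·-1 + 1.6·1 + -1.5·0.5 + 4.8·-1 + -0.5·1 + -0.8·0.5 + 3.1·0.5.

-6.6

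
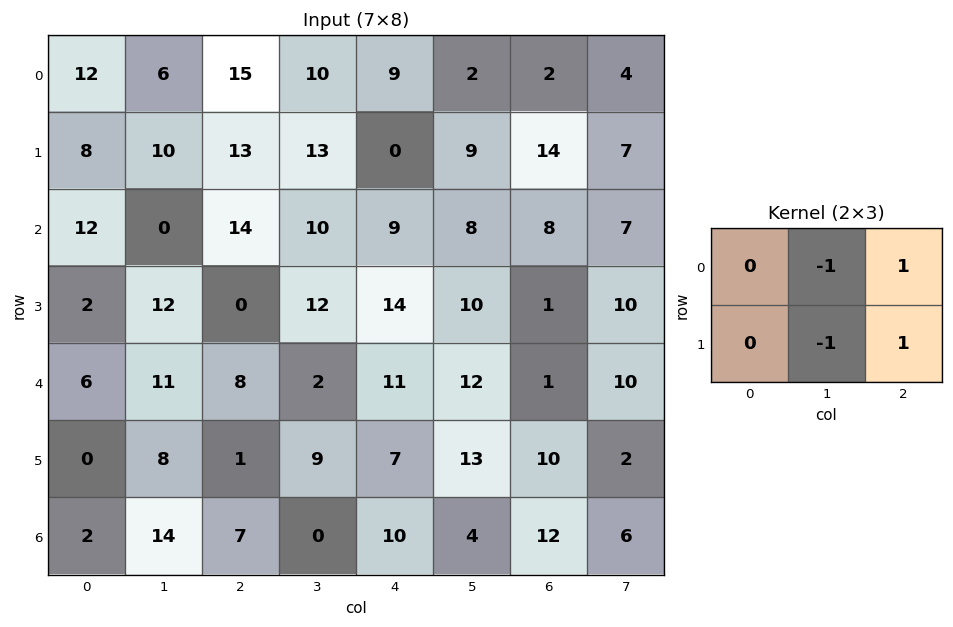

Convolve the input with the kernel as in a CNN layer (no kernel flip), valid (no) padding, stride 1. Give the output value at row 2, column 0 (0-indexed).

2

The receptive field on the input at this output position is [12 0 14 / 2 12 0]. Elementwise product with the kernel and sum: 0·-1 + 14·1 + 12·-1 + 0·1.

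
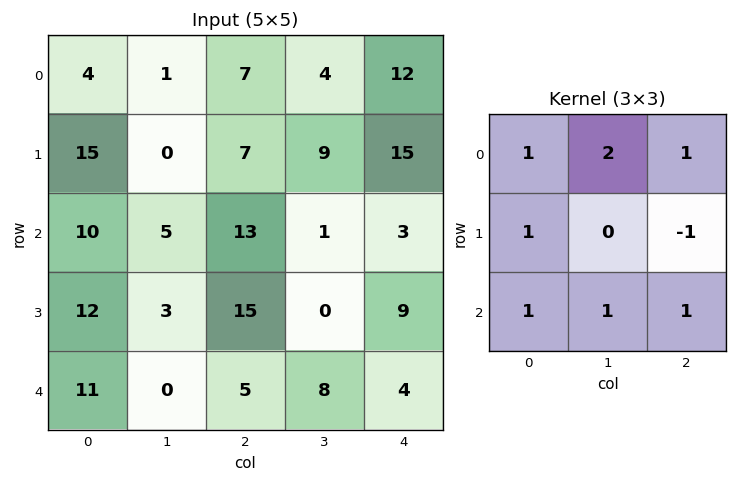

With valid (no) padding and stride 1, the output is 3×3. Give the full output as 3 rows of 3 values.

Output[0,0]: The receptive field on the input at this output position is [4 1 7 / 15 0 7 / 10 5 13]. Elementwise product with the kernel and sum: 4·1 + 1·2 + 7·1 + 15·1 + 7·-1 + 10·1 + 5·1 + 13·1.

49 29 36
49 45 74
46 48 41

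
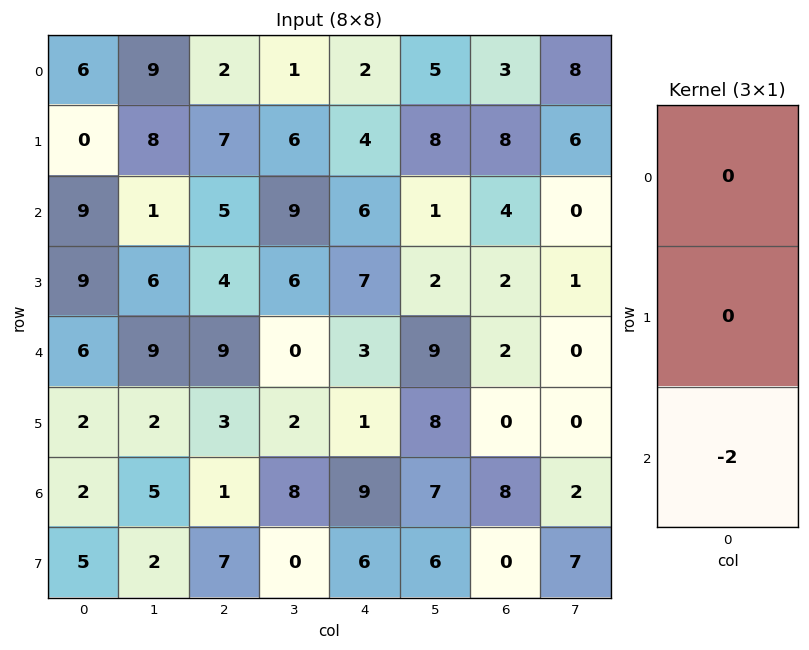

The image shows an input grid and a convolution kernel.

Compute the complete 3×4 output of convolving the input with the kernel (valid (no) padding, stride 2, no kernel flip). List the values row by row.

Output[0,0]: The receptive field on the input at this output position is [6 / 0 / 9]. Elementwise product with the kernel and sum: 9·-2.

-18 -10 -12 -8
-12 -18 -6 -4
-4 -2 -18 -16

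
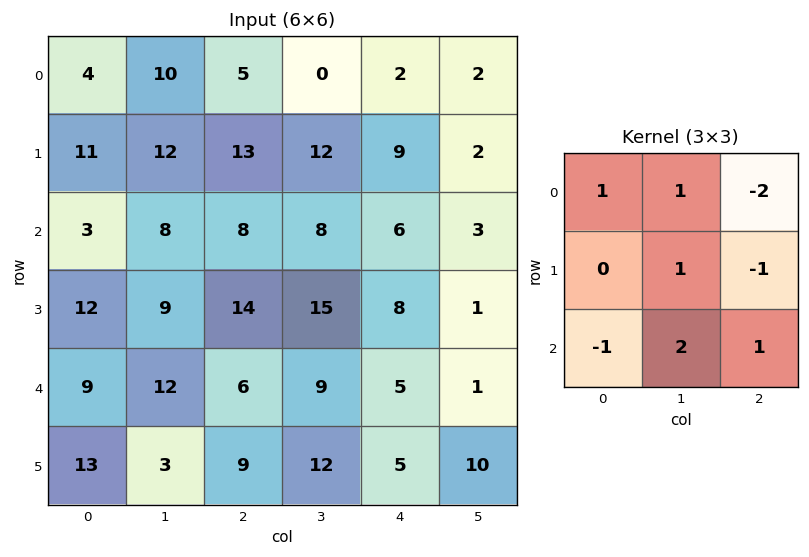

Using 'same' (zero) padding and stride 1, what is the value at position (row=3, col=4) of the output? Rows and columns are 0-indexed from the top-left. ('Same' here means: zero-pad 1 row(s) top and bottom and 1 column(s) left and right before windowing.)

The receptive field on the zero-padded input at this output position is [8 6 3 / 15 8 1 / 9 5 1]. Elementwise product with the kernel and sum: 8·1 + 6·1 + 3·-2 + 8·1 + 1·-1 + 9·-1 + 5·2 + 1·1.

17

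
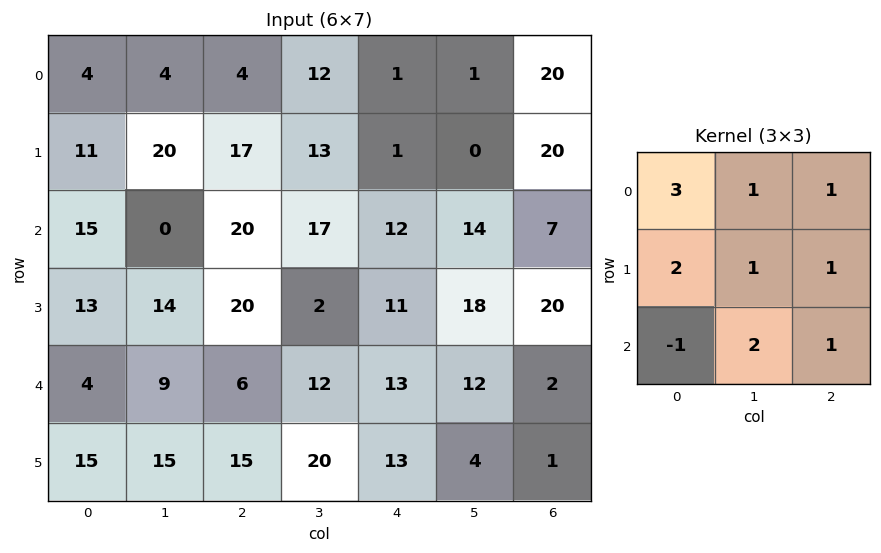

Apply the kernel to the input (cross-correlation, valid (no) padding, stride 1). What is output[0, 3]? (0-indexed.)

The receptive field on the input at this output position is [12 1 1 / 13 1 0 / 17 12 14]. Elementwise product with the kernel and sum: 12·3 + 1·1 + 1·1 + 13·2 + 1·1 + 0·1 + 17·-1 + 12·2 + 14·1.

86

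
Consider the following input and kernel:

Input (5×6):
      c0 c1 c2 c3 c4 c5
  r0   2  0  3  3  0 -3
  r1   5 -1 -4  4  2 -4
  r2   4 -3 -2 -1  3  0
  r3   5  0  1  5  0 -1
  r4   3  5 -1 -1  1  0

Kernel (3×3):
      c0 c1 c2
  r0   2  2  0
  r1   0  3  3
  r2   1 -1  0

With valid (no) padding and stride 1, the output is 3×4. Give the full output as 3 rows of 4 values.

Output[0,0]: The receptive field on the input at this output position is [2 0 3 / 5 -1 -4 / 4 -3 -2]. Elementwise product with the kernel and sum: 2·2 + 0·2 + -1·3 + -4·3 + 4·1 + -3·-1.
Output[0,1]: The receptive field on the input at this output position is [0 3 3 / -1 -4 4 / -3 -2 -1]. Elementwise product with the kernel and sum: 0·2 + 3·2 + -4·3 + 4·3 + -3·1 + -2·-1.

-4 5 29 -4
-2 -20 2 26
3 14 9 -1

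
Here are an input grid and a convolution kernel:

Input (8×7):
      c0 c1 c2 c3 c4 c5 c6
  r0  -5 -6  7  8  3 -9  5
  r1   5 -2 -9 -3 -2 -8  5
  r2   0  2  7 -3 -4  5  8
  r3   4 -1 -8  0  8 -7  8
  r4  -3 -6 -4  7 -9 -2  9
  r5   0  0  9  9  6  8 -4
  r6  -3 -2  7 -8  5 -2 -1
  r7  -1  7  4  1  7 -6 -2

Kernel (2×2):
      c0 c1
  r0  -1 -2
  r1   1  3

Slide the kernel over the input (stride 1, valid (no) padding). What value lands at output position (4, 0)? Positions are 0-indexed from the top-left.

15

The receptive field on the input at this output position is [-3 -6 / 0 0]. Elementwise product with the kernel and sum: -3·-1 + -6·-2 + 0·1 + 0·3.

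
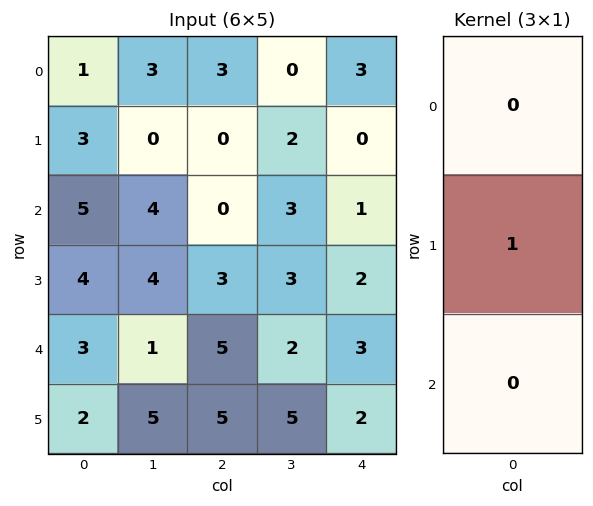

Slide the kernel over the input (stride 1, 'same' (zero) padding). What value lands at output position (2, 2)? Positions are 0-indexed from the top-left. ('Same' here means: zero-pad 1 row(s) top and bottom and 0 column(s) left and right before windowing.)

The receptive field on the zero-padded input at this output position is [0 / 0 / 3]. Elementwise product with the kernel and sum: 0·1.

0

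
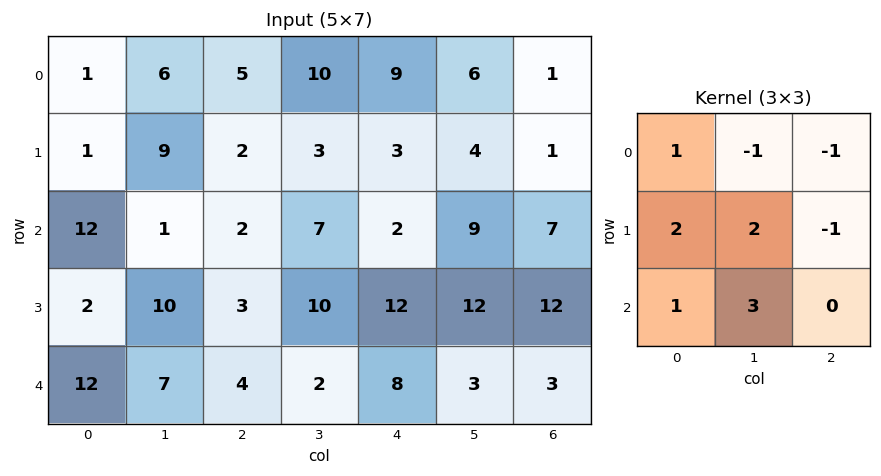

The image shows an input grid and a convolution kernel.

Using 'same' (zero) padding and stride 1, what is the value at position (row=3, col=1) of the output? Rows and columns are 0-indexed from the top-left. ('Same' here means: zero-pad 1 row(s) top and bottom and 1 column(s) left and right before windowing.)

The receptive field on the zero-padded input at this output position is [12 1 2 / 2 10 3 / 12 7 4]. Elementwise product with the kernel and sum: 12·1 + 1·-1 + 2·-1 + 2·2 + 10·2 + 3·-1 + 12·1 + 7·3.

63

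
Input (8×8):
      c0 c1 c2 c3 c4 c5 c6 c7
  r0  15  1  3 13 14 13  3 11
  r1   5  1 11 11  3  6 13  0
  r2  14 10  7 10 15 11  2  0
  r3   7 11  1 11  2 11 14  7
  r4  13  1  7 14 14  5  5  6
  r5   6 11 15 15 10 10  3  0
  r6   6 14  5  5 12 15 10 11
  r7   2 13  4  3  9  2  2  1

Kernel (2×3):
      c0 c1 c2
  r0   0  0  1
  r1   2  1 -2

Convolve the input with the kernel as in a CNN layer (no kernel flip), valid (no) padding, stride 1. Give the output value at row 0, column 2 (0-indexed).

41

The receptive field on the input at this output position is [3 13 14 / 11 11 3]. Elementwise product with the kernel and sum: 14·1 + 11·2 + 11·1 + 3·-2.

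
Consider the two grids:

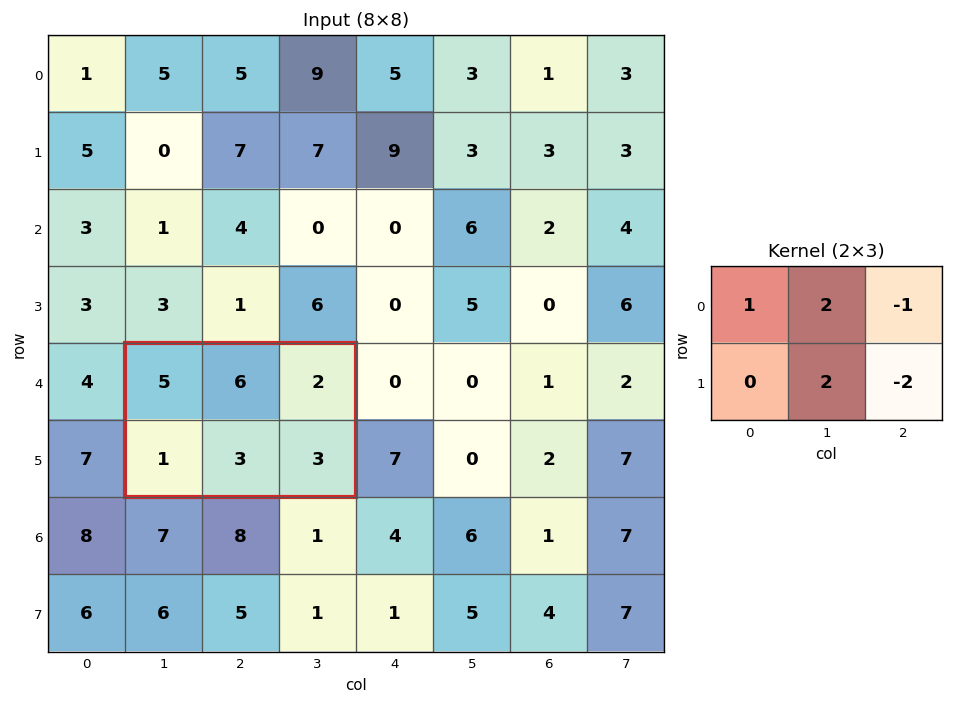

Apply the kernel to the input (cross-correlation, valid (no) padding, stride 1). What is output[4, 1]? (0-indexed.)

15

The receptive field on the input at this output position is [5 6 2 / 1 3 3]. Elementwise product with the kernel and sum: 5·1 + 6·2 + 2·-1 + 3·2 + 3·-2.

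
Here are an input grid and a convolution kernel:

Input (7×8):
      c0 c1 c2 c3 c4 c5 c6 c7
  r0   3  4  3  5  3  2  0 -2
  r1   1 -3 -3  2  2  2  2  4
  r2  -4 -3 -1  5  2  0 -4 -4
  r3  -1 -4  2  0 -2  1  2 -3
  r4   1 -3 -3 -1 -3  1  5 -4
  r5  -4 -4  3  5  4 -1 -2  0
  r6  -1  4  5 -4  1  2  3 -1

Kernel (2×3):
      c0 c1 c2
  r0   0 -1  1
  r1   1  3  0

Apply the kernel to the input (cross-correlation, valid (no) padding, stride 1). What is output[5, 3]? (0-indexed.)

-6

The receptive field on the input at this output position is [5 4 -1 / -4 1 2]. Elementwise product with the kernel and sum: 4·-1 + -1·1 + -4·1 + 1·3.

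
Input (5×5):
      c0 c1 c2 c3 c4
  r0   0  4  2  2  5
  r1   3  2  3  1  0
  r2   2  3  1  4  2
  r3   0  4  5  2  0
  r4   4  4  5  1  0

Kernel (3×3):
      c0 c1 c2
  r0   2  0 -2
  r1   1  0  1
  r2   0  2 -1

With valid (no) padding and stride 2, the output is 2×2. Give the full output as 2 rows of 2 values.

7 3
10 5

Output[0,0]: The receptive field on the input at this output position is [0 4 2 / 3 2 3 / 2 3 1]. Elementwise product with the kernel and sum: 0·2 + 2·-2 + 3·1 + 3·1 + 3·2 + 1·-1.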